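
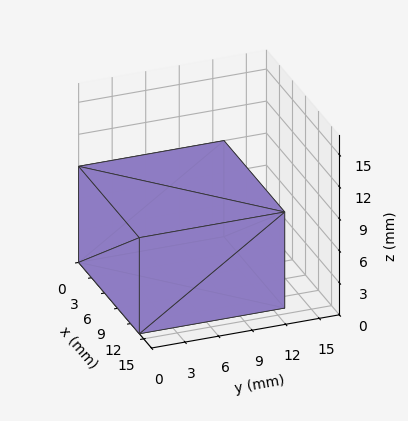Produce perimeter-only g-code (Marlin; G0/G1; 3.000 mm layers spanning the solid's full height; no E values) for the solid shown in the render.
Reading the render: the shape is a rectangular box, roughly 14 × 13 mm footprint and 9 mm tall (dimensions read to the nearest mm from the axis ticks). For the g-code, the solid's height is divided into equal slices at the stated Δz and each level perimeter traced with G1 moves after a G0 lift.

; perimeter-only toolpath
G21 ; units = mm
G90 ; absolute positioning
G28 ; home
; layer 1
G0 Z3.000
G0 X0.000 Y0.000
G1 X14.000 Y0.000
G1 X14.000 Y13.000
G1 X0.000 Y13.000
G1 X0.000 Y0.000
; layer 2
G0 Z6.000
G0 X0.000 Y0.000
G1 X14.000 Y0.000
G1 X14.000 Y13.000
G1 X0.000 Y13.000
G1 X0.000 Y0.000
; layer 3
G0 Z9.000
G0 X0.000 Y0.000
G1 X14.000 Y0.000
G1 X14.000 Y13.000
G1 X0.000 Y13.000
G1 X0.000 Y0.000
M2 ; end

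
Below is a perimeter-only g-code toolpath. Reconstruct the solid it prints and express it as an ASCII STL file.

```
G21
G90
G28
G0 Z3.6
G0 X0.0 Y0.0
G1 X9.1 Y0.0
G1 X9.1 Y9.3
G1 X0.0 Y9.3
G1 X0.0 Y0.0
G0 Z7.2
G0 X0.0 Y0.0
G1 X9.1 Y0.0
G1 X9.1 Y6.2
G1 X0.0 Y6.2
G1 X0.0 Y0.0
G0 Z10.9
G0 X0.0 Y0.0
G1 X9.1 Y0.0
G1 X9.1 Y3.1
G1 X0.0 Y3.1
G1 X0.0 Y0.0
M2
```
solid part
  facet normal 0.0000 0.0000 -1.0000
    outer loop
      vertex 9.1 12.4 0.0
      vertex 9.1 0.0 0.0
      vertex 0.0 0.0 0.0
    endloop
  endfacet
  facet normal 0.0000 0.0000 -1.0000
    outer loop
      vertex 0.0 12.4 0.0
      vertex 9.1 12.4 0.0
      vertex 0.0 0.0 0.0
    endloop
  endfacet
  facet normal 0.0000 -1.0000 0.0000
    outer loop
      vertex 0.0 0.0 0.0
      vertex 9.1 0.0 0.0
      vertex 9.1 0.0 14.5
    endloop
  endfacet
  facet normal 0.0000 -1.0000 0.0000
    outer loop
      vertex 0.0 0.0 0.0
      vertex 9.1 0.0 14.5
      vertex 0.0 0.0 14.5
    endloop
  endfacet
  facet normal 0.0000 0.7600 0.6499
    outer loop
      vertex 0.0 0.0 14.5
      vertex 9.1 0.0 14.5
      vertex 9.1 12.4 0.0
    endloop
  endfacet
  facet normal 0.0000 0.7600 0.6499
    outer loop
      vertex 0.0 0.0 14.5
      vertex 9.1 12.4 0.0
      vertex 0.0 12.4 0.0
    endloop
  endfacet
  facet normal -1.0000 0.0000 0.0000
    outer loop
      vertex 0.0 0.0 14.5
      vertex 0.0 12.4 0.0
      vertex 0.0 0.0 0.0
    endloop
  endfacet
  facet normal 1.0000 0.0000 0.0000
    outer loop
      vertex 9.1 0.0 0.0
      vertex 9.1 12.4 0.0
      vertex 9.1 0.0 14.5
    endloop
  endfacet
endsolid part

The G0 Z moves step by Δz≈3.6 mm. The G1 loops shrink linearly with z, so the solid tapers from its base footprint up to z≈14.5. Closing with a flat bottom cap and the tapered top and triangulating gives 8 facets — a wedge (ramp): 9.1 × 12.4 mm base, rising to 14.5 mm along the y=0 edge and sloping linearly to z=0 at y=12.4.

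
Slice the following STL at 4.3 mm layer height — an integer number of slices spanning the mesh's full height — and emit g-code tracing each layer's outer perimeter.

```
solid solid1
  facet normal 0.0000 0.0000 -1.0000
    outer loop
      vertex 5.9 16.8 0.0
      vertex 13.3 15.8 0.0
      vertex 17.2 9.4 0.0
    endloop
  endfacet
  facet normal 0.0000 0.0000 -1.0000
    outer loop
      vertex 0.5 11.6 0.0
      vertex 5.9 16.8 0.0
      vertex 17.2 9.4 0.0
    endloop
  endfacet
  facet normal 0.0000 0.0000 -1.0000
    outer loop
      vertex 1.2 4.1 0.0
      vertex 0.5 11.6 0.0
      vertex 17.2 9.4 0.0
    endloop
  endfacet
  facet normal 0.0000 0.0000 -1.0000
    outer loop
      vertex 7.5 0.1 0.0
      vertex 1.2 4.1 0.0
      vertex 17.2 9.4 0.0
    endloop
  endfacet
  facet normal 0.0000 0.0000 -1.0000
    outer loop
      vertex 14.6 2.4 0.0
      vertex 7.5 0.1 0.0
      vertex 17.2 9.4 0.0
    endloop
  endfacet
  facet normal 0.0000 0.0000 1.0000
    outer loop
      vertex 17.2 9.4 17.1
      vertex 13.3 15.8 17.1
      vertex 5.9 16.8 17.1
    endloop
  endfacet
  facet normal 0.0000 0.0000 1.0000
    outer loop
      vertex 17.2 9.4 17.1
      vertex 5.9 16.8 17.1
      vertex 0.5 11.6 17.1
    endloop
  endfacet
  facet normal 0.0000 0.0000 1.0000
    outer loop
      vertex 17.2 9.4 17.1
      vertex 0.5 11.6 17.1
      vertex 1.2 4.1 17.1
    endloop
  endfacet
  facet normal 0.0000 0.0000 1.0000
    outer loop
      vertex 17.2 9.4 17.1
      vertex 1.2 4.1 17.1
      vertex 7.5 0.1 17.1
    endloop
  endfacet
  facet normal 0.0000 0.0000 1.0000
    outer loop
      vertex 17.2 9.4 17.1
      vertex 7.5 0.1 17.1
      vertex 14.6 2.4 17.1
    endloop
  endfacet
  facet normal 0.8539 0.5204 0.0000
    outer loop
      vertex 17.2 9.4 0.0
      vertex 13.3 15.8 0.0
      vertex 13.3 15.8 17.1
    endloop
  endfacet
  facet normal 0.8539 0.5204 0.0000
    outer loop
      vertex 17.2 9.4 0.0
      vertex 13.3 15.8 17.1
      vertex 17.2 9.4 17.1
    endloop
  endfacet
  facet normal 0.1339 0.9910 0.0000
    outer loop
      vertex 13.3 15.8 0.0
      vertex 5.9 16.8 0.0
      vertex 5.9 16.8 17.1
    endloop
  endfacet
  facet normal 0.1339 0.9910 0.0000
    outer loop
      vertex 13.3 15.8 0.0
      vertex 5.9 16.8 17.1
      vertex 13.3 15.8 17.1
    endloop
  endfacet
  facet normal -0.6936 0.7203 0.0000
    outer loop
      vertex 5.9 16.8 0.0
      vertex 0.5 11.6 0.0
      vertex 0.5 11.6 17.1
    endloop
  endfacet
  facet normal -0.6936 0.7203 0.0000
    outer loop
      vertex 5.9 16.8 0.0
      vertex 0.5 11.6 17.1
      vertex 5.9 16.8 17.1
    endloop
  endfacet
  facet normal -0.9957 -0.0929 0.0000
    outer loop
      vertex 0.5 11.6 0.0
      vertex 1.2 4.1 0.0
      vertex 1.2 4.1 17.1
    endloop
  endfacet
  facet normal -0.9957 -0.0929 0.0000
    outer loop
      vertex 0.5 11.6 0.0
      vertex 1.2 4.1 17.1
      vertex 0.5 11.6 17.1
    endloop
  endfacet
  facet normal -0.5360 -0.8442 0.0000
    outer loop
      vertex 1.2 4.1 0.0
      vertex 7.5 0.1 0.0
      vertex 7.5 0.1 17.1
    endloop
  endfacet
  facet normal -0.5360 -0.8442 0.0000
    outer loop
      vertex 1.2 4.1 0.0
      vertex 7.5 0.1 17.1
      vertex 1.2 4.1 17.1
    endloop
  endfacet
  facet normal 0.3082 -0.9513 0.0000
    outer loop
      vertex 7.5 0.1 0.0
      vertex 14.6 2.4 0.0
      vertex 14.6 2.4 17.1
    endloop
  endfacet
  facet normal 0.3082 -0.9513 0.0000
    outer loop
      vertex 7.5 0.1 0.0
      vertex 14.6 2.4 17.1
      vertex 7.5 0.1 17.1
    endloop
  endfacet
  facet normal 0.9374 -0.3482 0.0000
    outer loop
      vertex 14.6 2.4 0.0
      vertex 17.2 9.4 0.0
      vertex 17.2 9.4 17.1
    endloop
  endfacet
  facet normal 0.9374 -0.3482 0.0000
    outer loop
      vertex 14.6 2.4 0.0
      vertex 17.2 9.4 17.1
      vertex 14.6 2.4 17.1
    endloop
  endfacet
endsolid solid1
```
; perimeter-only toolpath
G21 ; units = mm
G90 ; absolute positioning
G28 ; home
; layer 1
G0 Z4.3
G0 X17.2 Y9.4
G1 X13.3 Y15.8
G1 X5.9 Y16.8
G1 X0.5 Y11.6
G1 X1.2 Y4.1
G1 X7.5 Y0.1
G1 X14.6 Y2.4
G1 X17.2 Y9.4
; layer 2
G0 Z8.6
G0 X17.2 Y9.4
G1 X13.3 Y15.8
G1 X5.9 Y16.8
G1 X0.5 Y11.6
G1 X1.2 Y4.1
G1 X7.5 Y0.1
G1 X14.6 Y2.4
G1 X17.2 Y9.4
; layer 3
G0 Z12.8
G0 X17.2 Y9.4
G1 X13.3 Y15.8
G1 X5.9 Y16.8
G1 X0.5 Y11.6
G1 X1.2 Y4.1
G1 X7.5 Y0.1
G1 X14.6 Y2.4
G1 X17.2 Y9.4
; layer 4
G0 Z17.1
G0 X17.2 Y9.4
G1 X13.3 Y15.8
G1 X5.9 Y16.8
G1 X0.5 Y11.6
G1 X1.2 Y4.1
G1 X7.5 Y0.1
G1 X14.6 Y2.4
G1 X17.2 Y9.4
M2 ; end

The solid is a regular 7-sided prism (a cylinder approximated with 7 flat sides), circumscribed radius ≈ 8.6 mm, height ≈ 17.1 mm. Slicing at Δz = 4.3 mm — 4 equal slices spanning the solid's height, so layer i sits at z = i·h/4 — gives 4 non-empty perimeters. Each is a 7-segment closed polygon; G0 lifts to the layer z and rapids to the start vertex, then G1 traces the edges.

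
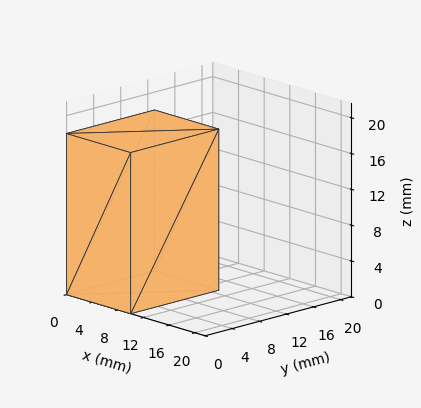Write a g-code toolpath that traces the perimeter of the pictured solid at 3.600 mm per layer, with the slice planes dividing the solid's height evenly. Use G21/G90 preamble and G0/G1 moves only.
Reading the render: the shape is a rectangular box, roughly 10 × 13 mm footprint and 18 mm tall (dimensions read to the nearest mm from the axis ticks). For the g-code, the solid's height is divided into equal slices at the stated Δz and each level perimeter traced with G1 moves after a G0 lift.

; perimeter-only toolpath
G21 ; units = mm
G90 ; absolute positioning
G28 ; home
; layer 1
G0 Z3.600
G0 X0.000 Y0.000
G1 X10.000 Y0.000
G1 X10.000 Y13.000
G1 X0.000 Y13.000
G1 X0.000 Y0.000
; layer 2
G0 Z7.200
G0 X0.000 Y0.000
G1 X10.000 Y0.000
G1 X10.000 Y13.000
G1 X0.000 Y13.000
G1 X0.000 Y0.000
; layer 3
G0 Z10.800
G0 X0.000 Y0.000
G1 X10.000 Y0.000
G1 X10.000 Y13.000
G1 X0.000 Y13.000
G1 X0.000 Y0.000
; layer 4
G0 Z14.400
G0 X0.000 Y0.000
G1 X10.000 Y0.000
G1 X10.000 Y13.000
G1 X0.000 Y13.000
G1 X0.000 Y0.000
; layer 5
G0 Z18.000
G0 X0.000 Y0.000
G1 X10.000 Y0.000
G1 X10.000 Y13.000
G1 X0.000 Y13.000
G1 X0.000 Y0.000
M2 ; end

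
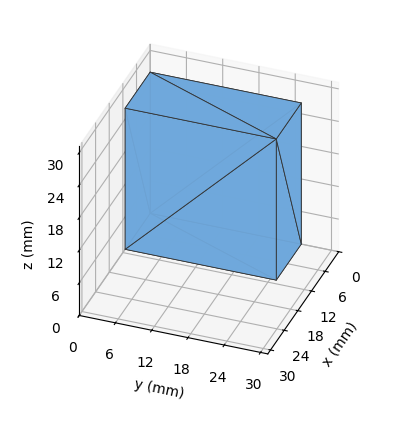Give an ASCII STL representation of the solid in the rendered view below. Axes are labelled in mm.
Reading the render: the shape is a rectangular box, roughly 11 × 25 mm footprint and 26 mm tall (dimensions read to the nearest mm from the axis ticks). For the STL, each face is triangulated and given an outward normal.

solid part
  facet normal 0.0000 0.0000 -1.0000
    outer loop
      vertex 11.00 25.00 0.00
      vertex 11.00 0.00 0.00
      vertex 0.00 0.00 0.00
    endloop
  endfacet
  facet normal 0.0000 0.0000 -1.0000
    outer loop
      vertex 0.00 25.00 0.00
      vertex 11.00 25.00 0.00
      vertex 0.00 0.00 0.00
    endloop
  endfacet
  facet normal 0.0000 0.0000 1.0000
    outer loop
      vertex 0.00 0.00 26.00
      vertex 11.00 0.00 26.00
      vertex 11.00 25.00 26.00
    endloop
  endfacet
  facet normal 0.0000 0.0000 1.0000
    outer loop
      vertex 0.00 0.00 26.00
      vertex 11.00 25.00 26.00
      vertex 0.00 25.00 26.00
    endloop
  endfacet
  facet normal 0.0000 -1.0000 0.0000
    outer loop
      vertex 0.00 0.00 0.00
      vertex 11.00 0.00 0.00
      vertex 11.00 0.00 26.00
    endloop
  endfacet
  facet normal 0.0000 -1.0000 0.0000
    outer loop
      vertex 0.00 0.00 0.00
      vertex 11.00 0.00 26.00
      vertex 0.00 0.00 26.00
    endloop
  endfacet
  facet normal 0.0000 1.0000 0.0000
    outer loop
      vertex 11.00 25.00 26.00
      vertex 11.00 25.00 0.00
      vertex 0.00 25.00 0.00
    endloop
  endfacet
  facet normal 0.0000 1.0000 0.0000
    outer loop
      vertex 0.00 25.00 26.00
      vertex 11.00 25.00 26.00
      vertex 0.00 25.00 0.00
    endloop
  endfacet
  facet normal -1.0000 0.0000 0.0000
    outer loop
      vertex 0.00 25.00 26.00
      vertex 0.00 25.00 0.00
      vertex 0.00 0.00 0.00
    endloop
  endfacet
  facet normal -1.0000 0.0000 0.0000
    outer loop
      vertex 0.00 0.00 26.00
      vertex 0.00 25.00 26.00
      vertex 0.00 0.00 0.00
    endloop
  endfacet
  facet normal 1.0000 0.0000 0.0000
    outer loop
      vertex 11.00 0.00 0.00
      vertex 11.00 25.00 0.00
      vertex 11.00 25.00 26.00
    endloop
  endfacet
  facet normal 1.0000 0.0000 0.0000
    outer loop
      vertex 11.00 0.00 0.00
      vertex 11.00 25.00 26.00
      vertex 11.00 0.00 26.00
    endloop
  endfacet
endsolid part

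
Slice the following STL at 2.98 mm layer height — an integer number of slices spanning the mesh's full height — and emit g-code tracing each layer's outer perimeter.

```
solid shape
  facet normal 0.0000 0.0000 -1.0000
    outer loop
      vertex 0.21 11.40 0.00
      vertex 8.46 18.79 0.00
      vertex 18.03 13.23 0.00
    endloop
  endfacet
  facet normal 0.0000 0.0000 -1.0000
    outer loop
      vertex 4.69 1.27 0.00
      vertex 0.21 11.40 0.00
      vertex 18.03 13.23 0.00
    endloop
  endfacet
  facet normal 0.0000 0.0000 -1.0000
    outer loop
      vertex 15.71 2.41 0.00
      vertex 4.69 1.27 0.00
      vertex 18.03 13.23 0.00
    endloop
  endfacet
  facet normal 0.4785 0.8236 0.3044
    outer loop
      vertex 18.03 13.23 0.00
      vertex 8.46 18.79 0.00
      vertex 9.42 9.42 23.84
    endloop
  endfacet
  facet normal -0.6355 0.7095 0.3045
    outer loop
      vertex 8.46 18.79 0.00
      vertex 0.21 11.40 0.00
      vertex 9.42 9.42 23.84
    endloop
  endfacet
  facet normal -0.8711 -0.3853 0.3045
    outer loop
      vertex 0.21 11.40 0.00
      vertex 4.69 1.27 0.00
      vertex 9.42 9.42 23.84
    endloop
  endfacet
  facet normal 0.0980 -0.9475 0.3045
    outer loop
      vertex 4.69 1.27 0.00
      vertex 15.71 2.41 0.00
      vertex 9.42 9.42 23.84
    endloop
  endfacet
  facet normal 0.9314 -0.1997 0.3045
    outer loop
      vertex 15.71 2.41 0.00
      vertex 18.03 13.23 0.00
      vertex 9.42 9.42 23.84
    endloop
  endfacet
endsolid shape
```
; perimeter-only toolpath
G21 ; units = mm
G90 ; absolute positioning
G28 ; home
; layer 1
G0 Z2.98
G0 X16.95 Y12.75
G1 X8.58 Y17.62
G1 X1.36 Y11.15
G1 X5.28 Y2.29
G1 X14.92 Y3.29
G1 X16.95 Y12.75
; layer 2
G0 Z5.96
G0 X15.88 Y12.28
G1 X8.70 Y16.45
G1 X2.51 Y10.91
G1 X5.87 Y3.31
G1 X14.14 Y4.16
G1 X15.88 Y12.28
; layer 3
G0 Z8.94
G0 X14.80 Y11.80
G1 X8.82 Y15.28
G1 X3.66 Y10.66
G1 X6.46 Y4.33
G1 X13.35 Y5.04
G1 X14.80 Y11.80
; layer 4
G0 Z11.92
G0 X13.73 Y11.32
G1 X8.94 Y14.11
G1 X4.82 Y10.41
G1 X7.05 Y5.34
G1 X12.57 Y5.92
G1 X13.73 Y11.32
; layer 5
G0 Z14.90
G0 X12.65 Y10.85
G1 X9.06 Y12.93
G1 X5.97 Y10.16
G1 X7.65 Y6.36
G1 X11.78 Y6.79
G1 X12.65 Y10.85
; layer 6
G0 Z17.88
G0 X11.57 Y10.37
G1 X9.18 Y11.76
G1 X7.12 Y9.91
G1 X8.24 Y7.38
G1 X10.99 Y7.67
G1 X11.57 Y10.37
; layer 7
G0 Z20.86
G0 X10.50 Y9.90
G1 X9.30 Y10.59
G1 X8.27 Y9.67
G1 X8.83 Y8.40
G1 X10.21 Y8.54
G1 X10.50 Y9.90
M2 ; end

The solid is a regular 5-sided pyramid, base circumscribed radius ≈ 9.42 mm, apex at z ≈ 23.8 mm. Slicing at Δz = 2.98 mm — 8 equal slices spanning the solid's height, so layer i sits at z = i·h/8 — gives 7 non-empty perimeters. Each is a 5-segment closed polygon; G0 lifts to the layer z and rapids to the start vertex, then G1 traces the edges. The cross-section shrinks linearly with z (the slice at the apex is degenerate and omitted).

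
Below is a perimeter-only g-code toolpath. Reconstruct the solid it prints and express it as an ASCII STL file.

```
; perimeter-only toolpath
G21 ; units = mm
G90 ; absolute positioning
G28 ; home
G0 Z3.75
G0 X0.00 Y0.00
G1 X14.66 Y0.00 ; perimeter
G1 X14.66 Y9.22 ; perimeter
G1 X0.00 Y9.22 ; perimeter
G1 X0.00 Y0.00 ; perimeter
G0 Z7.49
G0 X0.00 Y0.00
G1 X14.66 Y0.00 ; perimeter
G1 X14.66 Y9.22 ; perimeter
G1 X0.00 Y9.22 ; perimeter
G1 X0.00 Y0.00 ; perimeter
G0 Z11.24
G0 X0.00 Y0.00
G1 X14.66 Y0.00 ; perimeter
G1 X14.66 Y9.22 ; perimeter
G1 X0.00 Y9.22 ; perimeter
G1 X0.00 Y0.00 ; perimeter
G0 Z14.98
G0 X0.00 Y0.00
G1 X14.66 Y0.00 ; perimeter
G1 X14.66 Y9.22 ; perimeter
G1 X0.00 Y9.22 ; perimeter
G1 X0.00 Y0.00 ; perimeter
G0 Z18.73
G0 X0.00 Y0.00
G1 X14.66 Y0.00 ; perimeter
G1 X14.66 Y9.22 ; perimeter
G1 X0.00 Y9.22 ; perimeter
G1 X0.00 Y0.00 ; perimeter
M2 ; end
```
solid part
  facet normal 0.0000 0.0000 -1.0000
    outer loop
      vertex 14.66 9.22 0.00
      vertex 14.66 0.00 0.00
      vertex 0.00 0.00 0.00
    endloop
  endfacet
  facet normal 0.0000 0.0000 -1.0000
    outer loop
      vertex 0.00 9.22 0.00
      vertex 14.66 9.22 0.00
      vertex 0.00 0.00 0.00
    endloop
  endfacet
  facet normal 0.0000 0.0000 1.0000
    outer loop
      vertex 0.00 0.00 18.73
      vertex 14.66 0.00 18.73
      vertex 14.66 9.22 18.73
    endloop
  endfacet
  facet normal 0.0000 0.0000 1.0000
    outer loop
      vertex 0.00 0.00 18.73
      vertex 14.66 9.22 18.73
      vertex 0.00 9.22 18.73
    endloop
  endfacet
  facet normal 0.0000 -1.0000 0.0000
    outer loop
      vertex 0.00 0.00 0.00
      vertex 14.66 0.00 0.00
      vertex 14.66 0.00 18.73
    endloop
  endfacet
  facet normal 0.0000 -1.0000 0.0000
    outer loop
      vertex 0.00 0.00 0.00
      vertex 14.66 0.00 18.73
      vertex 0.00 0.00 18.73
    endloop
  endfacet
  facet normal 0.0000 1.0000 0.0000
    outer loop
      vertex 14.66 9.22 18.73
      vertex 14.66 9.22 0.00
      vertex 0.00 9.22 0.00
    endloop
  endfacet
  facet normal 0.0000 1.0000 0.0000
    outer loop
      vertex 0.00 9.22 18.73
      vertex 14.66 9.22 18.73
      vertex 0.00 9.22 0.00
    endloop
  endfacet
  facet normal -1.0000 0.0000 0.0000
    outer loop
      vertex 0.00 9.22 18.73
      vertex 0.00 9.22 0.00
      vertex 0.00 0.00 0.00
    endloop
  endfacet
  facet normal -1.0000 0.0000 0.0000
    outer loop
      vertex 0.00 0.00 18.73
      vertex 0.00 9.22 18.73
      vertex 0.00 0.00 0.00
    endloop
  endfacet
  facet normal 1.0000 0.0000 0.0000
    outer loop
      vertex 14.66 0.00 0.00
      vertex 14.66 9.22 0.00
      vertex 14.66 9.22 18.73
    endloop
  endfacet
  facet normal 1.0000 0.0000 0.0000
    outer loop
      vertex 14.66 0.00 0.00
      vertex 14.66 9.22 18.73
      vertex 14.66 0.00 18.73
    endloop
  endfacet
endsolid part

The G0 Z moves step by Δz≈3.75 mm. Every layer's G1 loop is the same polygon, so the solid is a straight extrusion of it from z=0 to z≈18.7. Closing with flat bottom and top caps and triangulating gives 12 facets — a rectangular box, roughly 14.7 × 9.22 mm footprint and 18.7 mm tall.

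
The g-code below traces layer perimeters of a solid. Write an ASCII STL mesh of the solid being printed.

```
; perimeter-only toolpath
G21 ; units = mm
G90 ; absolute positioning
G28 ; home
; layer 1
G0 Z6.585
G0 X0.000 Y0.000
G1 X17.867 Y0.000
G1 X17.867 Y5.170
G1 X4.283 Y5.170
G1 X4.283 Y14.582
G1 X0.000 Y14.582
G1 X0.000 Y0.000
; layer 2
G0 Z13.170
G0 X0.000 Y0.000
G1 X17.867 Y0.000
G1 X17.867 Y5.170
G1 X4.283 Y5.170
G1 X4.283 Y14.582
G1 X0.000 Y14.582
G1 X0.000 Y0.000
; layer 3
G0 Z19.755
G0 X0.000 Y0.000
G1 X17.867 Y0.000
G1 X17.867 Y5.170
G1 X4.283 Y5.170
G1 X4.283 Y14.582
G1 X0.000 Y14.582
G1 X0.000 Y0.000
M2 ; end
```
solid part
  facet normal 0.0000 0.0000 -1.0000
    outer loop
      vertex 17.867 5.170 0.000
      vertex 17.867 0.000 0.000
      vertex 0.000 0.000 0.000
    endloop
  endfacet
  facet normal 0.0000 0.0000 -1.0000
    outer loop
      vertex 4.283 5.170 0.000
      vertex 17.867 5.170 0.000
      vertex 0.000 0.000 0.000
    endloop
  endfacet
  facet normal 0.0000 0.0000 -1.0000
    outer loop
      vertex 4.283 14.582 0.000
      vertex 4.283 5.170 0.000
      vertex 0.000 0.000 0.000
    endloop
  endfacet
  facet normal 0.0000 0.0000 -1.0000
    outer loop
      vertex 0.000 14.582 0.000
      vertex 4.283 14.582 0.000
      vertex 0.000 0.000 0.000
    endloop
  endfacet
  facet normal 0.0000 0.0000 1.0000
    outer loop
      vertex 0.000 0.000 19.755
      vertex 17.867 0.000 19.755
      vertex 17.867 5.170 19.755
    endloop
  endfacet
  facet normal 0.0000 0.0000 1.0000
    outer loop
      vertex 0.000 0.000 19.755
      vertex 17.867 5.170 19.755
      vertex 4.283 5.170 19.755
    endloop
  endfacet
  facet normal 0.0000 0.0000 1.0000
    outer loop
      vertex 0.000 0.000 19.755
      vertex 4.283 5.170 19.755
      vertex 4.283 14.582 19.755
    endloop
  endfacet
  facet normal 0.0000 0.0000 1.0000
    outer loop
      vertex 0.000 0.000 19.755
      vertex 4.283 14.582 19.755
      vertex 0.000 14.582 19.755
    endloop
  endfacet
  facet normal 0.0000 -1.0000 0.0000
    outer loop
      vertex 0.000 0.000 0.000
      vertex 17.867 0.000 0.000
      vertex 17.867 0.000 19.755
    endloop
  endfacet
  facet normal 0.0000 -1.0000 0.0000
    outer loop
      vertex 0.000 0.000 0.000
      vertex 17.867 0.000 19.755
      vertex 0.000 0.000 19.755
    endloop
  endfacet
  facet normal 1.0000 0.0000 0.0000
    outer loop
      vertex 17.867 0.000 0.000
      vertex 17.867 5.170 0.000
      vertex 17.867 5.170 19.755
    endloop
  endfacet
  facet normal 1.0000 0.0000 0.0000
    outer loop
      vertex 17.867 0.000 0.000
      vertex 17.867 5.170 19.755
      vertex 17.867 0.000 19.755
    endloop
  endfacet
  facet normal 0.0000 1.0000 0.0000
    outer loop
      vertex 17.867 5.170 0.000
      vertex 4.283 5.170 0.000
      vertex 4.283 5.170 19.755
    endloop
  endfacet
  facet normal 0.0000 1.0000 0.0000
    outer loop
      vertex 17.867 5.170 0.000
      vertex 4.283 5.170 19.755
      vertex 17.867 5.170 19.755
    endloop
  endfacet
  facet normal 1.0000 0.0000 0.0000
    outer loop
      vertex 4.283 5.170 0.000
      vertex 4.283 14.582 0.000
      vertex 4.283 14.582 19.755
    endloop
  endfacet
  facet normal 1.0000 0.0000 0.0000
    outer loop
      vertex 4.283 5.170 0.000
      vertex 4.283 14.582 19.755
      vertex 4.283 5.170 19.755
    endloop
  endfacet
  facet normal 0.0000 1.0000 0.0000
    outer loop
      vertex 4.283 14.582 0.000
      vertex 0.000 14.582 0.000
      vertex 0.000 14.582 19.755
    endloop
  endfacet
  facet normal 0.0000 1.0000 0.0000
    outer loop
      vertex 4.283 14.582 0.000
      vertex 0.000 14.582 19.755
      vertex 4.283 14.582 19.755
    endloop
  endfacet
  facet normal -1.0000 0.0000 0.0000
    outer loop
      vertex 0.000 14.582 0.000
      vertex 0.000 0.000 0.000
      vertex 0.000 0.000 19.755
    endloop
  endfacet
  facet normal -1.0000 0.0000 0.0000
    outer loop
      vertex 0.000 14.582 0.000
      vertex 0.000 0.000 19.755
      vertex 0.000 14.582 19.755
    endloop
  endfacet
endsolid part

The G0 Z moves step by Δz≈6.585 mm. Every layer's G1 loop is the same polygon, so the solid is a straight extrusion of it from z=0 to z≈19.8. Closing with flat bottom and top caps and triangulating gives 20 facets — an L-shaped prism: outer 17.9 × 14.6 mm, arm thicknesses ≈ 5.17 mm (horizontal) and 4.28 mm (vertical), extruded 19.8 mm in z.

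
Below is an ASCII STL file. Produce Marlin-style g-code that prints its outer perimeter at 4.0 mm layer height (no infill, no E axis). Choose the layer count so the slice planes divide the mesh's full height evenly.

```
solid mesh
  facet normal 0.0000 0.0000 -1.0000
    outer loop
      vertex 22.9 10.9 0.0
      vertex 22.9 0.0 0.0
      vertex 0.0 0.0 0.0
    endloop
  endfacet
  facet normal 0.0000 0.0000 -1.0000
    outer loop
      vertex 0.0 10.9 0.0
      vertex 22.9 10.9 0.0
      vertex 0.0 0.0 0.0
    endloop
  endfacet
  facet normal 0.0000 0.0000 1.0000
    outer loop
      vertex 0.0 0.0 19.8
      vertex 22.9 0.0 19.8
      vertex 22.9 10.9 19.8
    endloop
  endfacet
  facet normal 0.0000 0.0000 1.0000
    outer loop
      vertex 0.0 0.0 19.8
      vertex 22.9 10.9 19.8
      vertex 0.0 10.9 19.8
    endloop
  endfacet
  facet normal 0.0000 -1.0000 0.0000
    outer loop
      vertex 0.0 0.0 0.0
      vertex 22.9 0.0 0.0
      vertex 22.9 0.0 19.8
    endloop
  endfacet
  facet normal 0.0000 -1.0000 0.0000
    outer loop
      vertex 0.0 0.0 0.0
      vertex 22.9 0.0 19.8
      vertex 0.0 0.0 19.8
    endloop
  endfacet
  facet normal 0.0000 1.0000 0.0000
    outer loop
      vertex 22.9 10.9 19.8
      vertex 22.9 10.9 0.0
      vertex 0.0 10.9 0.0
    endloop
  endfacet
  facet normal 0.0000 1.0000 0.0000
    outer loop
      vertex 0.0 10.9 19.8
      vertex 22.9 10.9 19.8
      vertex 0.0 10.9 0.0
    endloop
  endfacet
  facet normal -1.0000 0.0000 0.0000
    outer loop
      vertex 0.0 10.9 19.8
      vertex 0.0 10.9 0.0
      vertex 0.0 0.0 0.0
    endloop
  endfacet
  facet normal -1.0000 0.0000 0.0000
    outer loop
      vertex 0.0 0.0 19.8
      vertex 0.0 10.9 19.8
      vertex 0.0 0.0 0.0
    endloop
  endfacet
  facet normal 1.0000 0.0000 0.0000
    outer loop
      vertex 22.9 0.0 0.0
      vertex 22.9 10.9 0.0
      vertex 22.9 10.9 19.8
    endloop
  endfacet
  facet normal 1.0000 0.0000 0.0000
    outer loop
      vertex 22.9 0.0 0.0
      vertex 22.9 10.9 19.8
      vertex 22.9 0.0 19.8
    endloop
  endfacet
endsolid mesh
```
; perimeter-only toolpath
G21 ; units = mm
G90 ; absolute positioning
G28 ; home
; layer 1
G0 Z4.0
G0 X0.0 Y0.0
G1 X22.9 Y0.0
G1 X22.9 Y10.9
G1 X0.0 Y10.9
G1 X0.0 Y0.0
; layer 2
G0 Z7.9
G0 X0.0 Y0.0
G1 X22.9 Y0.0
G1 X22.9 Y10.9
G1 X0.0 Y10.9
G1 X0.0 Y0.0
; layer 3
G0 Z11.9
G0 X0.0 Y0.0
G1 X22.9 Y0.0
G1 X22.9 Y10.9
G1 X0.0 Y10.9
G1 X0.0 Y0.0
; layer 4
G0 Z15.8
G0 X0.0 Y0.0
G1 X22.9 Y0.0
G1 X22.9 Y10.9
G1 X0.0 Y10.9
G1 X0.0 Y0.0
; layer 5
G0 Z19.8
G0 X0.0 Y0.0
G1 X22.9 Y0.0
G1 X22.9 Y10.9
G1 X0.0 Y10.9
G1 X0.0 Y0.0
M2 ; end

The solid is a rectangular box, roughly 22.9 × 10.9 mm footprint and 19.8 mm tall. Slicing at Δz = 4.0 mm — 5 equal slices spanning the solid's height, so layer i sits at z = i·h/5 — gives 5 non-empty perimeters. Each is a 4-segment closed polygon; G0 lifts to the layer z and rapids to the start vertex, then G1 traces the edges.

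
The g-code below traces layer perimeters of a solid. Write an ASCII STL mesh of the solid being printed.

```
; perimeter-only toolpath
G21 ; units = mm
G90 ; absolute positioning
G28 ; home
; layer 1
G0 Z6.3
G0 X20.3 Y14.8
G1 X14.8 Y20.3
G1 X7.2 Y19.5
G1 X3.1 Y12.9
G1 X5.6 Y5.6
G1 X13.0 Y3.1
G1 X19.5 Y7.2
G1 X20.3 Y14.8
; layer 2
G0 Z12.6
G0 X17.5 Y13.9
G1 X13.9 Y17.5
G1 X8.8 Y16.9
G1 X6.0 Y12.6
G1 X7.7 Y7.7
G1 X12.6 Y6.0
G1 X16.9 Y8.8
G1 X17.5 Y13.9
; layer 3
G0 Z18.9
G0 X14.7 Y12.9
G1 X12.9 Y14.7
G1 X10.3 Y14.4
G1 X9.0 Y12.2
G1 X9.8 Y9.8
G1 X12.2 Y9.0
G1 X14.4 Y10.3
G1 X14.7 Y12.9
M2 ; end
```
solid part
  facet normal 0.0000 0.0000 -1.0000
    outer loop
      vertex 5.6 22.0 0.0
      vertex 15.8 23.1 0.0
      vertex 23.1 15.8 0.0
    endloop
  endfacet
  facet normal 0.0000 0.0000 -1.0000
    outer loop
      vertex 0.1 13.2 0.0
      vertex 5.6 22.0 0.0
      vertex 23.1 15.8 0.0
    endloop
  endfacet
  facet normal 0.0000 0.0000 -1.0000
    outer loop
      vertex 3.5 3.5 0.0
      vertex 0.1 13.2 0.0
      vertex 23.1 15.8 0.0
    endloop
  endfacet
  facet normal 0.0000 0.0000 -1.0000
    outer loop
      vertex 13.3 0.1 0.0
      vertex 3.5 3.5 0.0
      vertex 23.1 15.8 0.0
    endloop
  endfacet
  facet normal 0.0000 0.0000 -1.0000
    outer loop
      vertex 22.0 5.6 0.0
      vertex 13.3 0.1 0.0
      vertex 23.1 15.8 0.0
    endloop
  endfacet
  facet normal 0.6511 0.6511 0.3901
    outer loop
      vertex 23.1 15.8 0.0
      vertex 15.8 23.1 0.0
      vertex 11.9 11.9 25.2
    endloop
  endfacet
  facet normal -0.0987 0.9149 0.3914
    outer loop
      vertex 15.8 23.1 0.0
      vertex 5.6 22.0 0.0
      vertex 11.9 11.9 25.2
    endloop
  endfacet
  facet normal -0.7806 0.4879 0.3907
    outer loop
      vertex 5.6 22.0 0.0
      vertex 0.1 13.2 0.0
      vertex 11.9 11.9 25.2
    endloop
  endfacet
  facet normal -0.8686 -0.3044 0.3910
    outer loop
      vertex 0.1 13.2 0.0
      vertex 3.5 3.5 0.0
      vertex 11.9 11.9 25.2
    endloop
  endfacet
  facet normal -0.3017 -0.8697 0.3905
    outer loop
      vertex 3.5 3.5 0.0
      vertex 13.3 0.1 0.0
      vertex 11.9 11.9 25.2
    endloop
  endfacet
  facet normal 0.4917 -0.7778 0.3915
    outer loop
      vertex 13.3 0.1 0.0
      vertex 22.0 5.6 0.0
      vertex 11.9 11.9 25.2
    endloop
  endfacet
  facet normal 0.9149 -0.0987 0.3914
    outer loop
      vertex 22.0 5.6 0.0
      vertex 23.1 15.8 0.0
      vertex 11.9 11.9 25.2
    endloop
  endfacet
endsolid part

The G0 Z moves step by Δz≈6.3 mm. The G1 loops shrink linearly with z, so the solid tapers from its base footprint up to z≈25.2. Closing with a flat bottom cap and the tapered top and triangulating gives 12 facets — a regular 7-sided pyramid, base circumscribed radius ≈ 11.9 mm, apex at z ≈ 25.2 mm.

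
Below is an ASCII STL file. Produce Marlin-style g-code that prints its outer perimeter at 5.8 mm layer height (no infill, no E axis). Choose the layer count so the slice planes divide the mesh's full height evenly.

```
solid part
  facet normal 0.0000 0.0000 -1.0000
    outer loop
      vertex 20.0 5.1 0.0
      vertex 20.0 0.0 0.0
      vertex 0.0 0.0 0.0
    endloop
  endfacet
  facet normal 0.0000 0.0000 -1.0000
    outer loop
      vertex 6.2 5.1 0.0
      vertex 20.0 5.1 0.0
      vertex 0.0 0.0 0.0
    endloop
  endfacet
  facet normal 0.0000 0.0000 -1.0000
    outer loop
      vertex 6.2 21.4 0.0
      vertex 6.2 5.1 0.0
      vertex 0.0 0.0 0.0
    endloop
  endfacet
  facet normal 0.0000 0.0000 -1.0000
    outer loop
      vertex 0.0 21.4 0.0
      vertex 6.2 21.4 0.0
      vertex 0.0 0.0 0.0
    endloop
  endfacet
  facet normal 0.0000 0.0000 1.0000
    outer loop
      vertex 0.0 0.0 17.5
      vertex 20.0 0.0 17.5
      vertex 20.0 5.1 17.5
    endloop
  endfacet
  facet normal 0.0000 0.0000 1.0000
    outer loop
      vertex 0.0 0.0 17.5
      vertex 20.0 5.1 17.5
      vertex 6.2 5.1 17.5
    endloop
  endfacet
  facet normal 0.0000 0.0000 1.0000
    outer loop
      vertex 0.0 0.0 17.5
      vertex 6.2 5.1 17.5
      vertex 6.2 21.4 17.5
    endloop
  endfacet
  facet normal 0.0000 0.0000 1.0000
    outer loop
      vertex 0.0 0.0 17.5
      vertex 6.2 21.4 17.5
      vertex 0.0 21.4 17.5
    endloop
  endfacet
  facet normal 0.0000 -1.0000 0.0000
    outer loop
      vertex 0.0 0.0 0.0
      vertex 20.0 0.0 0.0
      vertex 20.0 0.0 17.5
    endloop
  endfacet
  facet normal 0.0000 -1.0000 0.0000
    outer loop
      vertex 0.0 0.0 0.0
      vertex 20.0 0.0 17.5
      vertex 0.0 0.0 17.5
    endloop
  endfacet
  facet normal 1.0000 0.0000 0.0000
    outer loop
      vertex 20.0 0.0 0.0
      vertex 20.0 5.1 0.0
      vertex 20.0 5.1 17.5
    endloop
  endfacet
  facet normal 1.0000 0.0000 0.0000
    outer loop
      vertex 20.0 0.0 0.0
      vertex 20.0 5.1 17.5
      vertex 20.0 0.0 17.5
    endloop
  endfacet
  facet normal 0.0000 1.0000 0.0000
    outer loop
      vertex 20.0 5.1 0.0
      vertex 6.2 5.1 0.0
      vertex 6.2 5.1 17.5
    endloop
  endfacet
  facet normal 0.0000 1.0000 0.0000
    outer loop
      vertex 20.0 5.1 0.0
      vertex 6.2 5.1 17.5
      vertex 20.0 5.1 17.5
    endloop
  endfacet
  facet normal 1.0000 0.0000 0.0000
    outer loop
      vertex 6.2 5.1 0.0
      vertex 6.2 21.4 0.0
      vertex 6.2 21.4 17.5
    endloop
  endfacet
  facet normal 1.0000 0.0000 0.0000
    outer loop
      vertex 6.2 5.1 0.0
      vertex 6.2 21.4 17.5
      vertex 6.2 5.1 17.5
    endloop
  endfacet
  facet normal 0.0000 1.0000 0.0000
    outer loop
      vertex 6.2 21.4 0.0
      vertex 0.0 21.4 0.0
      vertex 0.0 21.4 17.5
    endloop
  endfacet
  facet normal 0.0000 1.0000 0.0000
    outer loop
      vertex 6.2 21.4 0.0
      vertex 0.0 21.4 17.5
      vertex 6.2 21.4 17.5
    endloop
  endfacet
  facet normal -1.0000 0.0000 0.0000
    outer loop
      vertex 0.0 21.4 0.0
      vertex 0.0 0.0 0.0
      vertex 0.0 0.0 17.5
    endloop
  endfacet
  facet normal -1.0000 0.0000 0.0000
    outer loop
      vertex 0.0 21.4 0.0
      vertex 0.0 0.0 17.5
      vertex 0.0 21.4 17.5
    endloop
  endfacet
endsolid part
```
; perimeter-only toolpath
G21 ; units = mm
G90 ; absolute positioning
G28 ; home
; layer 1
G0 Z5.8
G0 X0.0 Y0.0
G1 X20.0 Y0.0
G1 X20.0 Y5.1
G1 X6.2 Y5.1
G1 X6.2 Y21.4
G1 X0.0 Y21.4
G1 X0.0 Y0.0
; layer 2
G0 Z11.7
G0 X0.0 Y0.0
G1 X20.0 Y0.0
G1 X20.0 Y5.1
G1 X6.2 Y5.1
G1 X6.2 Y21.4
G1 X0.0 Y21.4
G1 X0.0 Y0.0
; layer 3
G0 Z17.5
G0 X0.0 Y0.0
G1 X20.0 Y0.0
G1 X20.0 Y5.1
G1 X6.2 Y5.1
G1 X6.2 Y21.4
G1 X0.0 Y21.4
G1 X0.0 Y0.0
M2 ; end

The solid is an L-shaped prism: outer 20 × 21.4 mm, arm thicknesses ≈ 5.1 mm (horizontal) and 6.2 mm (vertical), extruded 17.5 mm in z. Slicing at Δz = 5.8 mm — 3 equal slices spanning the solid's height, so layer i sits at z = i·h/3 — gives 3 non-empty perimeters. Each is a 6-segment closed polygon; G0 lifts to the layer z and rapids to the start vertex, then G1 traces the edges.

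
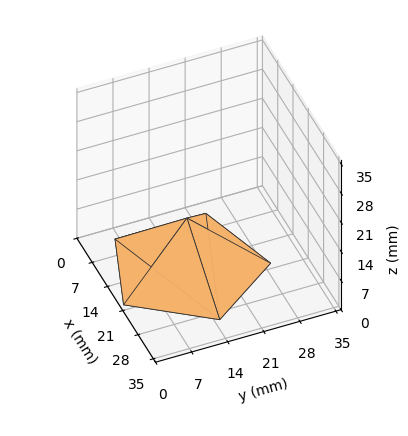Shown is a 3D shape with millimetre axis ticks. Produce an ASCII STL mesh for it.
Reading the render: the shape is a regular 5-sided pyramid, base circumscribed radius ≈ 15 mm, apex at z ≈ 12 mm (dimensions read to the nearest mm from the axis ticks). For the STL, each face is triangulated and given an outward normal.

solid part
  facet normal 0.0000 0.0000 -1.0000
    outer loop
      vertex 2.865 23.817 0.000
      vertex 19.635 29.266 0.000
      vertex 30.000 15.000 0.000
    endloop
  endfacet
  facet normal 0.0000 0.0000 -1.0000
    outer loop
      vertex 2.865 6.183 0.000
      vertex 2.865 23.817 0.000
      vertex 30.000 15.000 0.000
    endloop
  endfacet
  facet normal 0.0000 0.0000 -1.0000
    outer loop
      vertex 19.635 0.734 0.000
      vertex 2.865 6.183 0.000
      vertex 30.000 15.000 0.000
    endloop
  endfacet
  facet normal 0.5688 0.4133 0.7111
    outer loop
      vertex 30.000 15.000 0.000
      vertex 19.635 29.266 0.000
      vertex 15.000 15.000 12.000
    endloop
  endfacet
  facet normal -0.2173 0.6687 0.7111
    outer loop
      vertex 19.635 29.266 0.000
      vertex 2.865 23.817 0.000
      vertex 15.000 15.000 12.000
    endloop
  endfacet
  facet normal -0.7031 0.0000 0.7111
    outer loop
      vertex 2.865 23.817 0.000
      vertex 2.865 6.183 0.000
      vertex 15.000 15.000 12.000
    endloop
  endfacet
  facet normal -0.2173 -0.6687 0.7111
    outer loop
      vertex 2.865 6.183 0.000
      vertex 19.635 0.734 0.000
      vertex 15.000 15.000 12.000
    endloop
  endfacet
  facet normal 0.5688 -0.4133 0.7111
    outer loop
      vertex 19.635 0.734 0.000
      vertex 30.000 15.000 0.000
      vertex 15.000 15.000 12.000
    endloop
  endfacet
endsolid part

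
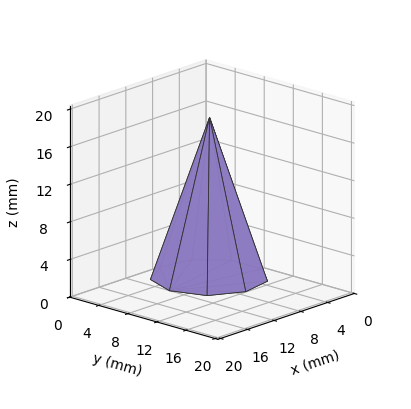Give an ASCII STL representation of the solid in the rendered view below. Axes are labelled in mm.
Reading the render: the shape is a regular 9-sided pyramid, base circumscribed radius ≈ 6 mm, apex at z ≈ 17 mm (dimensions read to the nearest mm from the axis ticks). For the STL, each face is triangulated and given an outward normal.

solid part
  facet normal 0.0000 0.0000 -1.0000
    outer loop
      vertex 7.0 11.9 0.0
      vertex 10.6 9.9 0.0
      vertex 12.0 6.0 0.0
    endloop
  endfacet
  facet normal 0.0000 0.0000 -1.0000
    outer loop
      vertex 3.0 11.2 0.0
      vertex 7.0 11.9 0.0
      vertex 12.0 6.0 0.0
    endloop
  endfacet
  facet normal 0.0000 0.0000 -1.0000
    outer loop
      vertex 0.4 8.1 0.0
      vertex 3.0 11.2 0.0
      vertex 12.0 6.0 0.0
    endloop
  endfacet
  facet normal 0.0000 0.0000 -1.0000
    outer loop
      vertex 0.4 3.9 0.0
      vertex 0.4 8.1 0.0
      vertex 12.0 6.0 0.0
    endloop
  endfacet
  facet normal 0.0000 0.0000 -1.0000
    outer loop
      vertex 3.0 0.8 0.0
      vertex 0.4 3.9 0.0
      vertex 12.0 6.0 0.0
    endloop
  endfacet
  facet normal 0.0000 0.0000 -1.0000
    outer loop
      vertex 7.0 0.1 0.0
      vertex 3.0 0.8 0.0
      vertex 12.0 6.0 0.0
    endloop
  endfacet
  facet normal 0.0000 0.0000 -1.0000
    outer loop
      vertex 10.6 2.1 0.0
      vertex 7.0 0.1 0.0
      vertex 12.0 6.0 0.0
    endloop
  endfacet
  facet normal 0.8932 0.3206 0.3152
    outer loop
      vertex 12.0 6.0 0.0
      vertex 10.6 9.9 0.0
      vertex 6.0 6.0 17.0
    endloop
  endfacet
  facet normal 0.4609 0.8296 0.3150
    outer loop
      vertex 10.6 9.9 0.0
      vertex 7.0 11.9 0.0
      vertex 6.0 6.0 17.0
    endloop
  endfacet
  facet normal -0.1636 0.9349 0.3149
    outer loop
      vertex 7.0 11.9 0.0
      vertex 3.0 11.2 0.0
      vertex 6.0 6.0 17.0
    endloop
  endfacet
  facet normal -0.7272 0.6099 0.3149
    outer loop
      vertex 3.0 11.2 0.0
      vertex 0.4 8.1 0.0
      vertex 6.0 6.0 17.0
    endloop
  endfacet
  facet normal -0.9498 0.0000 0.3129
    outer loop
      vertex 0.4 8.1 0.0
      vertex 0.4 3.9 0.0
      vertex 6.0 6.0 17.0
    endloop
  endfacet
  facet normal -0.7272 -0.6099 0.3149
    outer loop
      vertex 0.4 3.9 0.0
      vertex 3.0 0.8 0.0
      vertex 6.0 6.0 17.0
    endloop
  endfacet
  facet normal -0.1636 -0.9349 0.3149
    outer loop
      vertex 3.0 0.8 0.0
      vertex 7.0 0.1 0.0
      vertex 6.0 6.0 17.0
    endloop
  endfacet
  facet normal 0.4609 -0.8296 0.3150
    outer loop
      vertex 7.0 0.1 0.0
      vertex 10.6 2.1 0.0
      vertex 6.0 6.0 17.0
    endloop
  endfacet
  facet normal 0.8932 -0.3206 0.3152
    outer loop
      vertex 10.6 2.1 0.0
      vertex 12.0 6.0 0.0
      vertex 6.0 6.0 17.0
    endloop
  endfacet
endsolid part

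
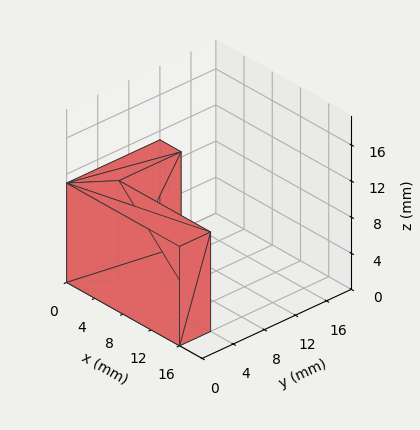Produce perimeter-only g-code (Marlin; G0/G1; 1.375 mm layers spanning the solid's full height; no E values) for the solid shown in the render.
Reading the render: the shape is an L-shaped prism: outer 16 × 12 mm, arm thicknesses ≈ 4 mm (horizontal) and 3 mm (vertical), extruded 11 mm in z (dimensions read to the nearest mm from the axis ticks). For the g-code, the solid's height is divided into equal slices at the stated Δz and each level perimeter traced with G1 moves after a G0 lift.

; perimeter-only toolpath
G21 ; units = mm
G90 ; absolute positioning
G28 ; home
; layer 1
G0 Z1.375
G0 X0.000 Y0.000
G1 X16.000 Y0.000
G1 X16.000 Y4.000
G1 X3.000 Y4.000
G1 X3.000 Y12.000
G1 X0.000 Y12.000
G1 X0.000 Y0.000
; layer 2
G0 Z2.750
G0 X0.000 Y0.000
G1 X16.000 Y0.000
G1 X16.000 Y4.000
G1 X3.000 Y4.000
G1 X3.000 Y12.000
G1 X0.000 Y12.000
G1 X0.000 Y0.000
; layer 3
G0 Z4.125
G0 X0.000 Y0.000
G1 X16.000 Y0.000
G1 X16.000 Y4.000
G1 X3.000 Y4.000
G1 X3.000 Y12.000
G1 X0.000 Y12.000
G1 X0.000 Y0.000
; layer 4
G0 Z5.500
G0 X0.000 Y0.000
G1 X16.000 Y0.000
G1 X16.000 Y4.000
G1 X3.000 Y4.000
G1 X3.000 Y12.000
G1 X0.000 Y12.000
G1 X0.000 Y0.000
; layer 5
G0 Z6.875
G0 X0.000 Y0.000
G1 X16.000 Y0.000
G1 X16.000 Y4.000
G1 X3.000 Y4.000
G1 X3.000 Y12.000
G1 X0.000 Y12.000
G1 X0.000 Y0.000
; layer 6
G0 Z8.250
G0 X0.000 Y0.000
G1 X16.000 Y0.000
G1 X16.000 Y4.000
G1 X3.000 Y4.000
G1 X3.000 Y12.000
G1 X0.000 Y12.000
G1 X0.000 Y0.000
; layer 7
G0 Z9.625
G0 X0.000 Y0.000
G1 X16.000 Y0.000
G1 X16.000 Y4.000
G1 X3.000 Y4.000
G1 X3.000 Y12.000
G1 X0.000 Y12.000
G1 X0.000 Y0.000
; layer 8
G0 Z11.000
G0 X0.000 Y0.000
G1 X16.000 Y0.000
G1 X16.000 Y4.000
G1 X3.000 Y4.000
G1 X3.000 Y12.000
G1 X0.000 Y12.000
G1 X0.000 Y0.000
M2 ; end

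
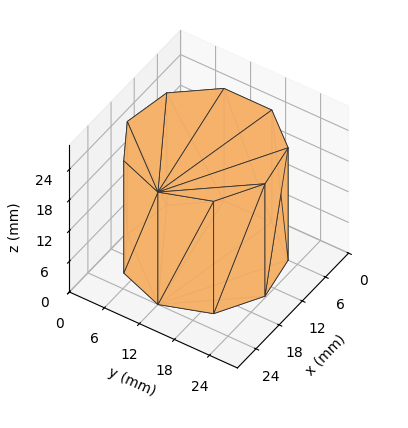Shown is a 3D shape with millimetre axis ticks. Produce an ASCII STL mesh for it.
Reading the render: the shape is a regular 9-sided prism (a cylinder approximated with 9 flat sides), circumscribed radius ≈ 12 mm, height ≈ 22 mm (dimensions read to the nearest mm from the axis ticks). For the STL, each face is triangulated and given an outward normal.

solid part
  facet normal 0.0000 0.0000 -1.0000
    outer loop
      vertex 14.1 23.8 0.0
      vertex 21.2 19.7 0.0
      vertex 24.0 12.0 0.0
    endloop
  endfacet
  facet normal 0.0000 0.0000 -1.0000
    outer loop
      vertex 6.0 22.4 0.0
      vertex 14.1 23.8 0.0
      vertex 24.0 12.0 0.0
    endloop
  endfacet
  facet normal 0.0000 0.0000 -1.0000
    outer loop
      vertex 0.7 16.1 0.0
      vertex 6.0 22.4 0.0
      vertex 24.0 12.0 0.0
    endloop
  endfacet
  facet normal 0.0000 0.0000 -1.0000
    outer loop
      vertex 0.7 7.9 0.0
      vertex 0.7 16.1 0.0
      vertex 24.0 12.0 0.0
    endloop
  endfacet
  facet normal 0.0000 0.0000 -1.0000
    outer loop
      vertex 6.0 1.6 0.0
      vertex 0.7 7.9 0.0
      vertex 24.0 12.0 0.0
    endloop
  endfacet
  facet normal 0.0000 0.0000 -1.0000
    outer loop
      vertex 14.1 0.2 0.0
      vertex 6.0 1.6 0.0
      vertex 24.0 12.0 0.0
    endloop
  endfacet
  facet normal 0.0000 0.0000 -1.0000
    outer loop
      vertex 21.2 4.3 0.0
      vertex 14.1 0.2 0.0
      vertex 24.0 12.0 0.0
    endloop
  endfacet
  facet normal 0.0000 0.0000 1.0000
    outer loop
      vertex 24.0 12.0 22.0
      vertex 21.2 19.7 22.0
      vertex 14.1 23.8 22.0
    endloop
  endfacet
  facet normal 0.0000 0.0000 1.0000
    outer loop
      vertex 24.0 12.0 22.0
      vertex 14.1 23.8 22.0
      vertex 6.0 22.4 22.0
    endloop
  endfacet
  facet normal 0.0000 0.0000 1.0000
    outer loop
      vertex 24.0 12.0 22.0
      vertex 6.0 22.4 22.0
      vertex 0.7 16.1 22.0
    endloop
  endfacet
  facet normal 0.0000 0.0000 1.0000
    outer loop
      vertex 24.0 12.0 22.0
      vertex 0.7 16.1 22.0
      vertex 0.7 7.9 22.0
    endloop
  endfacet
  facet normal 0.0000 0.0000 1.0000
    outer loop
      vertex 24.0 12.0 22.0
      vertex 0.7 7.9 22.0
      vertex 6.0 1.6 22.0
    endloop
  endfacet
  facet normal 0.0000 0.0000 1.0000
    outer loop
      vertex 24.0 12.0 22.0
      vertex 6.0 1.6 22.0
      vertex 14.1 0.2 22.0
    endloop
  endfacet
  facet normal 0.0000 0.0000 1.0000
    outer loop
      vertex 24.0 12.0 22.0
      vertex 14.1 0.2 22.0
      vertex 21.2 4.3 22.0
    endloop
  endfacet
  facet normal 0.9398 0.3417 0.0000
    outer loop
      vertex 24.0 12.0 0.0
      vertex 21.2 19.7 0.0
      vertex 21.2 19.7 22.0
    endloop
  endfacet
  facet normal 0.9398 0.3417 0.0000
    outer loop
      vertex 24.0 12.0 0.0
      vertex 21.2 19.7 22.0
      vertex 24.0 12.0 22.0
    endloop
  endfacet
  facet normal 0.5001 0.8660 0.0000
    outer loop
      vertex 21.2 19.7 0.0
      vertex 14.1 23.8 0.0
      vertex 14.1 23.8 22.0
    endloop
  endfacet
  facet normal 0.5001 0.8660 0.0000
    outer loop
      vertex 21.2 19.7 0.0
      vertex 14.1 23.8 22.0
      vertex 21.2 19.7 22.0
    endloop
  endfacet
  facet normal -0.1703 0.9854 0.0000
    outer loop
      vertex 14.1 23.8 0.0
      vertex 6.0 22.4 0.0
      vertex 6.0 22.4 22.0
    endloop
  endfacet
  facet normal -0.1703 0.9854 0.0000
    outer loop
      vertex 14.1 23.8 0.0
      vertex 6.0 22.4 22.0
      vertex 14.1 23.8 22.0
    endloop
  endfacet
  facet normal -0.7652 0.6438 0.0000
    outer loop
      vertex 6.0 22.4 0.0
      vertex 0.7 16.1 0.0
      vertex 0.7 16.1 22.0
    endloop
  endfacet
  facet normal -0.7652 0.6438 0.0000
    outer loop
      vertex 6.0 22.4 0.0
      vertex 0.7 16.1 22.0
      vertex 6.0 22.4 22.0
    endloop
  endfacet
  facet normal -1.0000 0.0000 0.0000
    outer loop
      vertex 0.7 16.1 0.0
      vertex 0.7 7.9 0.0
      vertex 0.7 7.9 22.0
    endloop
  endfacet
  facet normal -1.0000 0.0000 0.0000
    outer loop
      vertex 0.7 16.1 0.0
      vertex 0.7 7.9 22.0
      vertex 0.7 16.1 22.0
    endloop
  endfacet
  facet normal -0.7652 -0.6438 0.0000
    outer loop
      vertex 0.7 7.9 0.0
      vertex 6.0 1.6 0.0
      vertex 6.0 1.6 22.0
    endloop
  endfacet
  facet normal -0.7652 -0.6438 0.0000
    outer loop
      vertex 0.7 7.9 0.0
      vertex 6.0 1.6 22.0
      vertex 0.7 7.9 22.0
    endloop
  endfacet
  facet normal -0.1703 -0.9854 0.0000
    outer loop
      vertex 6.0 1.6 0.0
      vertex 14.1 0.2 0.0
      vertex 14.1 0.2 22.0
    endloop
  endfacet
  facet normal -0.1703 -0.9854 0.0000
    outer loop
      vertex 6.0 1.6 0.0
      vertex 14.1 0.2 22.0
      vertex 6.0 1.6 22.0
    endloop
  endfacet
  facet normal 0.5001 -0.8660 0.0000
    outer loop
      vertex 14.1 0.2 0.0
      vertex 21.2 4.3 0.0
      vertex 21.2 4.3 22.0
    endloop
  endfacet
  facet normal 0.5001 -0.8660 0.0000
    outer loop
      vertex 14.1 0.2 0.0
      vertex 21.2 4.3 22.0
      vertex 14.1 0.2 22.0
    endloop
  endfacet
  facet normal 0.9398 -0.3417 0.0000
    outer loop
      vertex 21.2 4.3 0.0
      vertex 24.0 12.0 0.0
      vertex 24.0 12.0 22.0
    endloop
  endfacet
  facet normal 0.9398 -0.3417 0.0000
    outer loop
      vertex 21.2 4.3 0.0
      vertex 24.0 12.0 22.0
      vertex 21.2 4.3 22.0
    endloop
  endfacet
endsolid part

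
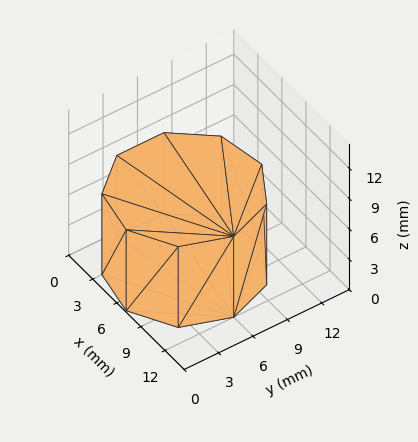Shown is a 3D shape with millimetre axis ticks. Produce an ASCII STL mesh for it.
Reading the render: the shape is a regular 9-sided prism (a cylinder approximated with 9 flat sides), circumscribed radius ≈ 6 mm, height ≈ 8 mm (dimensions read to the nearest mm from the axis ticks). For the STL, each face is triangulated and given an outward normal.

solid part
  facet normal 0.0000 0.0000 -1.0000
    outer loop
      vertex 7.042 11.909 0.000
      vertex 10.596 9.857 0.000
      vertex 12.000 6.000 0.000
    endloop
  endfacet
  facet normal 0.0000 0.0000 -1.0000
    outer loop
      vertex 3.000 11.196 0.000
      vertex 7.042 11.909 0.000
      vertex 12.000 6.000 0.000
    endloop
  endfacet
  facet normal 0.0000 0.0000 -1.0000
    outer loop
      vertex 0.362 8.052 0.000
      vertex 3.000 11.196 0.000
      vertex 12.000 6.000 0.000
    endloop
  endfacet
  facet normal 0.0000 0.0000 -1.0000
    outer loop
      vertex 0.362 3.948 0.000
      vertex 0.362 8.052 0.000
      vertex 12.000 6.000 0.000
    endloop
  endfacet
  facet normal 0.0000 0.0000 -1.0000
    outer loop
      vertex 3.000 0.804 0.000
      vertex 0.362 3.948 0.000
      vertex 12.000 6.000 0.000
    endloop
  endfacet
  facet normal 0.0000 0.0000 -1.0000
    outer loop
      vertex 7.042 0.091 0.000
      vertex 3.000 0.804 0.000
      vertex 12.000 6.000 0.000
    endloop
  endfacet
  facet normal 0.0000 0.0000 -1.0000
    outer loop
      vertex 10.596 2.143 0.000
      vertex 7.042 0.091 0.000
      vertex 12.000 6.000 0.000
    endloop
  endfacet
  facet normal 0.0000 0.0000 1.0000
    outer loop
      vertex 12.000 6.000 8.000
      vertex 10.596 9.857 8.000
      vertex 7.042 11.909 8.000
    endloop
  endfacet
  facet normal 0.0000 0.0000 1.0000
    outer loop
      vertex 12.000 6.000 8.000
      vertex 7.042 11.909 8.000
      vertex 3.000 11.196 8.000
    endloop
  endfacet
  facet normal 0.0000 0.0000 1.0000
    outer loop
      vertex 12.000 6.000 8.000
      vertex 3.000 11.196 8.000
      vertex 0.362 8.052 8.000
    endloop
  endfacet
  facet normal 0.0000 0.0000 1.0000
    outer loop
      vertex 12.000 6.000 8.000
      vertex 0.362 8.052 8.000
      vertex 0.362 3.948 8.000
    endloop
  endfacet
  facet normal 0.0000 0.0000 1.0000
    outer loop
      vertex 12.000 6.000 8.000
      vertex 0.362 3.948 8.000
      vertex 3.000 0.804 8.000
    endloop
  endfacet
  facet normal 0.0000 0.0000 1.0000
    outer loop
      vertex 12.000 6.000 8.000
      vertex 3.000 0.804 8.000
      vertex 7.042 0.091 8.000
    endloop
  endfacet
  facet normal 0.0000 0.0000 1.0000
    outer loop
      vertex 12.000 6.000 8.000
      vertex 7.042 0.091 8.000
      vertex 10.596 2.143 8.000
    endloop
  endfacet
  facet normal 0.9397 0.3421 0.0000
    outer loop
      vertex 12.000 6.000 0.000
      vertex 10.596 9.857 0.000
      vertex 10.596 9.857 8.000
    endloop
  endfacet
  facet normal 0.9397 0.3421 0.0000
    outer loop
      vertex 12.000 6.000 0.000
      vertex 10.596 9.857 8.000
      vertex 12.000 6.000 8.000
    endloop
  endfacet
  facet normal 0.5000 0.8660 0.0000
    outer loop
      vertex 10.596 9.857 0.000
      vertex 7.042 11.909 0.000
      vertex 7.042 11.909 8.000
    endloop
  endfacet
  facet normal 0.5000 0.8660 0.0000
    outer loop
      vertex 10.596 9.857 0.000
      vertex 7.042 11.909 8.000
      vertex 10.596 9.857 8.000
    endloop
  endfacet
  facet normal -0.1737 0.9848 0.0000
    outer loop
      vertex 7.042 11.909 0.000
      vertex 3.000 11.196 0.000
      vertex 3.000 11.196 8.000
    endloop
  endfacet
  facet normal -0.1737 0.9848 0.0000
    outer loop
      vertex 7.042 11.909 0.000
      vertex 3.000 11.196 8.000
      vertex 7.042 11.909 8.000
    endloop
  endfacet
  facet normal -0.7661 0.6428 0.0000
    outer loop
      vertex 3.000 11.196 0.000
      vertex 0.362 8.052 0.000
      vertex 0.362 8.052 8.000
    endloop
  endfacet
  facet normal -0.7661 0.6428 0.0000
    outer loop
      vertex 3.000 11.196 0.000
      vertex 0.362 8.052 8.000
      vertex 3.000 11.196 8.000
    endloop
  endfacet
  facet normal -1.0000 0.0000 0.0000
    outer loop
      vertex 0.362 8.052 0.000
      vertex 0.362 3.948 0.000
      vertex 0.362 3.948 8.000
    endloop
  endfacet
  facet normal -1.0000 0.0000 0.0000
    outer loop
      vertex 0.362 8.052 0.000
      vertex 0.362 3.948 8.000
      vertex 0.362 8.052 8.000
    endloop
  endfacet
  facet normal -0.7661 -0.6428 0.0000
    outer loop
      vertex 0.362 3.948 0.000
      vertex 3.000 0.804 0.000
      vertex 3.000 0.804 8.000
    endloop
  endfacet
  facet normal -0.7661 -0.6428 0.0000
    outer loop
      vertex 0.362 3.948 0.000
      vertex 3.000 0.804 8.000
      vertex 0.362 3.948 8.000
    endloop
  endfacet
  facet normal -0.1737 -0.9848 0.0000
    outer loop
      vertex 3.000 0.804 0.000
      vertex 7.042 0.091 0.000
      vertex 7.042 0.091 8.000
    endloop
  endfacet
  facet normal -0.1737 -0.9848 0.0000
    outer loop
      vertex 3.000 0.804 0.000
      vertex 7.042 0.091 8.000
      vertex 3.000 0.804 8.000
    endloop
  endfacet
  facet normal 0.5000 -0.8660 0.0000
    outer loop
      vertex 7.042 0.091 0.000
      vertex 10.596 2.143 0.000
      vertex 10.596 2.143 8.000
    endloop
  endfacet
  facet normal 0.5000 -0.8660 0.0000
    outer loop
      vertex 7.042 0.091 0.000
      vertex 10.596 2.143 8.000
      vertex 7.042 0.091 8.000
    endloop
  endfacet
  facet normal 0.9397 -0.3421 0.0000
    outer loop
      vertex 10.596 2.143 0.000
      vertex 12.000 6.000 0.000
      vertex 12.000 6.000 8.000
    endloop
  endfacet
  facet normal 0.9397 -0.3421 0.0000
    outer loop
      vertex 10.596 2.143 0.000
      vertex 12.000 6.000 8.000
      vertex 10.596 2.143 8.000
    endloop
  endfacet
endsolid part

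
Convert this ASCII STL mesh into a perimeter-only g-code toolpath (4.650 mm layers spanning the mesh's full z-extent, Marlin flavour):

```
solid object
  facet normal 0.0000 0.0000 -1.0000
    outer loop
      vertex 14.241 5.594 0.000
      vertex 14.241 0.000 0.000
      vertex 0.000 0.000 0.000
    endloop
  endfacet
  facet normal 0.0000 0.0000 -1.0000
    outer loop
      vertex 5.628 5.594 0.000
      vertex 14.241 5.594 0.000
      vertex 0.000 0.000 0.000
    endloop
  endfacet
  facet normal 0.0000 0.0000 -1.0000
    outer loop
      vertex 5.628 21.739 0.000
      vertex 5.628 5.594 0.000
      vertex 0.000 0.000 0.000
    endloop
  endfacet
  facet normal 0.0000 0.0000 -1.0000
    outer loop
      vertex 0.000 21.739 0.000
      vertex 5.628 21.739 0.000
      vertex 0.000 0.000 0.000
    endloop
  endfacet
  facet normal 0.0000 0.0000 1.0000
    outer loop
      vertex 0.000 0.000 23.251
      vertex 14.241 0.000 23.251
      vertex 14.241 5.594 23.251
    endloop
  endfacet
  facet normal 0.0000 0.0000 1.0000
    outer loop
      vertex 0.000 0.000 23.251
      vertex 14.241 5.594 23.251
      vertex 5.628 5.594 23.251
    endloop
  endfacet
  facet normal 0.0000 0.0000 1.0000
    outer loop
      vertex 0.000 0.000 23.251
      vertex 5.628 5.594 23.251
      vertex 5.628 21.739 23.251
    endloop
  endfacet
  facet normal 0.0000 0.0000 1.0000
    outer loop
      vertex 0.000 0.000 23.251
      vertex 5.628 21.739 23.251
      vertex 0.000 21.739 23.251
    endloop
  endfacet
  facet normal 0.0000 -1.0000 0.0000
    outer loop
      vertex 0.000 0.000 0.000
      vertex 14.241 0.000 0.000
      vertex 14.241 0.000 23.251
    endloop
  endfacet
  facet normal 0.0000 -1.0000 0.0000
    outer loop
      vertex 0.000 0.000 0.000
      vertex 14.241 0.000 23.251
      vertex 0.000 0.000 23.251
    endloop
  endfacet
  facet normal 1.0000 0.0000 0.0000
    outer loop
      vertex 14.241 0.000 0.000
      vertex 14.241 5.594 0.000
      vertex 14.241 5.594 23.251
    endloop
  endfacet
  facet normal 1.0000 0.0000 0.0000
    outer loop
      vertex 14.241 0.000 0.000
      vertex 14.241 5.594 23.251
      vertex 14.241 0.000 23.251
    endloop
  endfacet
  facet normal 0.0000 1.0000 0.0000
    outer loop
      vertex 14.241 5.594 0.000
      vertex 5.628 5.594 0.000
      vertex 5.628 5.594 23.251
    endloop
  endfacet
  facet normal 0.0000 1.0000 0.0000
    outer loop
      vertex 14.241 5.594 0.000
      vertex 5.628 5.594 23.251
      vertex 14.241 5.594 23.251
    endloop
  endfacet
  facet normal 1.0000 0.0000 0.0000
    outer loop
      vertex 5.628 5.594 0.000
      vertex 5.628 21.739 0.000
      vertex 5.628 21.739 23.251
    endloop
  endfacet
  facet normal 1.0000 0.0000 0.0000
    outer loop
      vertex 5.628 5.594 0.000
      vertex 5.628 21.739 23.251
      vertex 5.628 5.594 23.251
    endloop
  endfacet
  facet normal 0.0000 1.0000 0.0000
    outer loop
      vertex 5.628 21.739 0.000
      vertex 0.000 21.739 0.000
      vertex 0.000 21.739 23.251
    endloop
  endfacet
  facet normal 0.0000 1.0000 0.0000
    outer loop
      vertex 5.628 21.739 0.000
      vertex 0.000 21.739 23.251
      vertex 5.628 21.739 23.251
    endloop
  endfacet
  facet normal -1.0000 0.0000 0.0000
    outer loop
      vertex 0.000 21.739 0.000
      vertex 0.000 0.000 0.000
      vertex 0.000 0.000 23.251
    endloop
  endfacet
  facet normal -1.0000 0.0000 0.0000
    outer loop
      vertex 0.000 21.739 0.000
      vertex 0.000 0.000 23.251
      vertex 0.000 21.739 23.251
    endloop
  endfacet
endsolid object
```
; perimeter-only toolpath
G21 ; units = mm
G90 ; absolute positioning
G28 ; home
; layer 1
G0 Z4.650
G0 X0.000 Y0.000
G1 X14.241 Y0.000
G1 X14.241 Y5.594
G1 X5.628 Y5.594
G1 X5.628 Y21.739
G1 X0.000 Y21.739
G1 X0.000 Y0.000
; layer 2
G0 Z9.300
G0 X0.000 Y0.000
G1 X14.241 Y0.000
G1 X14.241 Y5.594
G1 X5.628 Y5.594
G1 X5.628 Y21.739
G1 X0.000 Y21.739
G1 X0.000 Y0.000
; layer 3
G0 Z13.951
G0 X0.000 Y0.000
G1 X14.241 Y0.000
G1 X14.241 Y5.594
G1 X5.628 Y5.594
G1 X5.628 Y21.739
G1 X0.000 Y21.739
G1 X0.000 Y0.000
; layer 4
G0 Z18.601
G0 X0.000 Y0.000
G1 X14.241 Y0.000
G1 X14.241 Y5.594
G1 X5.628 Y5.594
G1 X5.628 Y21.739
G1 X0.000 Y21.739
G1 X0.000 Y0.000
; layer 5
G0 Z23.251
G0 X0.000 Y0.000
G1 X14.241 Y0.000
G1 X14.241 Y5.594
G1 X5.628 Y5.594
G1 X5.628 Y21.739
G1 X0.000 Y21.739
G1 X0.000 Y0.000
M2 ; end

The solid is an L-shaped prism: outer 14.2 × 21.7 mm, arm thicknesses ≈ 5.59 mm (horizontal) and 5.63 mm (vertical), extruded 23.3 mm in z. Slicing at Δz = 4.650 mm — 5 equal slices spanning the solid's height, so layer i sits at z = i·h/5 — gives 5 non-empty perimeters. Each is a 6-segment closed polygon; G0 lifts to the layer z and rapids to the start vertex, then G1 traces the edges.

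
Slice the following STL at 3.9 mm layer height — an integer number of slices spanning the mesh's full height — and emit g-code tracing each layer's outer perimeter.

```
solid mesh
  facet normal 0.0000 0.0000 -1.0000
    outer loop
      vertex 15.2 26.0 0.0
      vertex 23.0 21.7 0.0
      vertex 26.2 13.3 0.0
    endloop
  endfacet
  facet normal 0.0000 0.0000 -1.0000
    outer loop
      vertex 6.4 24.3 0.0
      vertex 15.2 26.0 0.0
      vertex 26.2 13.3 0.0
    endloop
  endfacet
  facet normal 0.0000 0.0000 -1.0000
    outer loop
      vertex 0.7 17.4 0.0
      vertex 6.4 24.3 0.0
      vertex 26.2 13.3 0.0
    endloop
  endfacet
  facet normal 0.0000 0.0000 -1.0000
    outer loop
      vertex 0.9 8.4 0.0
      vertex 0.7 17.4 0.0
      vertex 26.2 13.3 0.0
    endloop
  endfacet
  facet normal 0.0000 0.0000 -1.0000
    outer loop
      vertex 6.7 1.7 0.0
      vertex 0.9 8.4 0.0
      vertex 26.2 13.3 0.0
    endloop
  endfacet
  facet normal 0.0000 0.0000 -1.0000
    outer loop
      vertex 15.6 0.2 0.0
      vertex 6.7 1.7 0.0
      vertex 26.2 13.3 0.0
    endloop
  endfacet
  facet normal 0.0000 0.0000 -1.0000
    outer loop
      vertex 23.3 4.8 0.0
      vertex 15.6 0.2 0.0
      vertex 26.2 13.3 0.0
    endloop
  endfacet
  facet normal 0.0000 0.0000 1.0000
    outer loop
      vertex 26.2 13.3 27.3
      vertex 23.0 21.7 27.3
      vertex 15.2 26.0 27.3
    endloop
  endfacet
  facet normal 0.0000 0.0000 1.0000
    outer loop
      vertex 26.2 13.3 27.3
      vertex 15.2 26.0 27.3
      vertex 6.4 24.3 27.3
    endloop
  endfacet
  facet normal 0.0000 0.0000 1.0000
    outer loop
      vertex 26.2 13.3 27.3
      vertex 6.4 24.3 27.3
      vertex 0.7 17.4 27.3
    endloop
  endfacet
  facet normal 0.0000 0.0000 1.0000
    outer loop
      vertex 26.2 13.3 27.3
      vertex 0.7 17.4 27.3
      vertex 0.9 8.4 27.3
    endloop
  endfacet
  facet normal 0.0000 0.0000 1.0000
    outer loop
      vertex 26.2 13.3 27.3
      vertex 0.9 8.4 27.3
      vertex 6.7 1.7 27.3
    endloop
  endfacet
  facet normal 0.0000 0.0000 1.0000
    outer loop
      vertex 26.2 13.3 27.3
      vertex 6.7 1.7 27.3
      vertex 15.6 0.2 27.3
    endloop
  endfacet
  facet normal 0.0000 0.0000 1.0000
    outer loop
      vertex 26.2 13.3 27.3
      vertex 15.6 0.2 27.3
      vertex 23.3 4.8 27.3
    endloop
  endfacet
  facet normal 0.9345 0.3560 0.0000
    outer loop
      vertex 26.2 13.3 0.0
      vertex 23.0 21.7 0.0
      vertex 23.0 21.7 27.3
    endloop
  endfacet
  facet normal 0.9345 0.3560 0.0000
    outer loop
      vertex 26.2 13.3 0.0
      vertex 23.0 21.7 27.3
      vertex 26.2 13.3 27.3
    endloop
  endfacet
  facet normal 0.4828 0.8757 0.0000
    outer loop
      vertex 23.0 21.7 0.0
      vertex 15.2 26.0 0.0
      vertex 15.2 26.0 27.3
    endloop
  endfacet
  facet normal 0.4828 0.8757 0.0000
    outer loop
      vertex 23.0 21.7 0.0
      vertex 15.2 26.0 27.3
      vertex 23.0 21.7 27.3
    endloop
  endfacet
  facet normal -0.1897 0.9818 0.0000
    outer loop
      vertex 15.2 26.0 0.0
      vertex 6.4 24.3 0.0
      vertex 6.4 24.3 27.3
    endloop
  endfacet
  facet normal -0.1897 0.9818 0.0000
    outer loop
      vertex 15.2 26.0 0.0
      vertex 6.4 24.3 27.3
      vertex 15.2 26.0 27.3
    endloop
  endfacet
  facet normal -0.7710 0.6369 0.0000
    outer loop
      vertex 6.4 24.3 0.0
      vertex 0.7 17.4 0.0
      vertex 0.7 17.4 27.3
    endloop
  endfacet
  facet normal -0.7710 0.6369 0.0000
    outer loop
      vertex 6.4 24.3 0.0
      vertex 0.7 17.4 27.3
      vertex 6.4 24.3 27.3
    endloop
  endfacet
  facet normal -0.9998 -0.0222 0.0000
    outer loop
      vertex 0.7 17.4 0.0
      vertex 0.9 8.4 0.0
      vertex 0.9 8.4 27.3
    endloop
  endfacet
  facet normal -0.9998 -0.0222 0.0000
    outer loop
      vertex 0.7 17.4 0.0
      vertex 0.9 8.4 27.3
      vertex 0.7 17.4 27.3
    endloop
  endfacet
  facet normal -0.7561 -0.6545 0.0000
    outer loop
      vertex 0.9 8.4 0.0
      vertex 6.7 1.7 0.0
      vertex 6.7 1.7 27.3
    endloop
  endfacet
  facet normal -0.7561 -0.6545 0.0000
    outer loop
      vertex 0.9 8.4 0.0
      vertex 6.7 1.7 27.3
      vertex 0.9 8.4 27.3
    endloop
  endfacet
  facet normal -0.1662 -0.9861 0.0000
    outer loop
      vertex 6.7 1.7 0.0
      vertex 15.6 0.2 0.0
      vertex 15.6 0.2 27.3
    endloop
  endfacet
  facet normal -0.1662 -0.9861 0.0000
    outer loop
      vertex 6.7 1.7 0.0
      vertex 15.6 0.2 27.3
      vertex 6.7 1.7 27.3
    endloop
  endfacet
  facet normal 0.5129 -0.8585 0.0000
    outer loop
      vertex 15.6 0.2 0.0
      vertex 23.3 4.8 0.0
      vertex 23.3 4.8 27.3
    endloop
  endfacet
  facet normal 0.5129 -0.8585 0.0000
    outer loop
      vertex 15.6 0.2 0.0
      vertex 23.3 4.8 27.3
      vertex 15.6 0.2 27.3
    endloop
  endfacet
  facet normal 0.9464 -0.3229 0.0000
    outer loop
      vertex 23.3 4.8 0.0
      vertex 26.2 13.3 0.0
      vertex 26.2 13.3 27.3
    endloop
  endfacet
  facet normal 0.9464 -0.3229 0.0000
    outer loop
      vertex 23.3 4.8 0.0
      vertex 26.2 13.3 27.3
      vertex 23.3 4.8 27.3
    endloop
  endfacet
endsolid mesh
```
; perimeter-only toolpath
G21 ; units = mm
G90 ; absolute positioning
G28 ; home
; layer 1
G0 Z3.9
G0 X26.2 Y13.3
G1 X23.0 Y21.7
G1 X15.2 Y26.0
G1 X6.4 Y24.3
G1 X0.7 Y17.4
G1 X0.9 Y8.4
G1 X6.7 Y1.7
G1 X15.6 Y0.2
G1 X23.3 Y4.8
G1 X26.2 Y13.3
; layer 2
G0 Z7.8
G0 X26.2 Y13.3
G1 X23.0 Y21.7
G1 X15.2 Y26.0
G1 X6.4 Y24.3
G1 X0.7 Y17.4
G1 X0.9 Y8.4
G1 X6.7 Y1.7
G1 X15.6 Y0.2
G1 X23.3 Y4.8
G1 X26.2 Y13.3
; layer 3
G0 Z11.7
G0 X26.2 Y13.3
G1 X23.0 Y21.7
G1 X15.2 Y26.0
G1 X6.4 Y24.3
G1 X0.7 Y17.4
G1 X0.9 Y8.4
G1 X6.7 Y1.7
G1 X15.6 Y0.2
G1 X23.3 Y4.8
G1 X26.2 Y13.3
; layer 4
G0 Z15.6
G0 X26.2 Y13.3
G1 X23.0 Y21.7
G1 X15.2 Y26.0
G1 X6.4 Y24.3
G1 X0.7 Y17.4
G1 X0.9 Y8.4
G1 X6.7 Y1.7
G1 X15.6 Y0.2
G1 X23.3 Y4.8
G1 X26.2 Y13.3
; layer 5
G0 Z19.5
G0 X26.2 Y13.3
G1 X23.0 Y21.7
G1 X15.2 Y26.0
G1 X6.4 Y24.3
G1 X0.7 Y17.4
G1 X0.9 Y8.4
G1 X6.7 Y1.7
G1 X15.6 Y0.2
G1 X23.3 Y4.8
G1 X26.2 Y13.3
; layer 6
G0 Z23.4
G0 X26.2 Y13.3
G1 X23.0 Y21.7
G1 X15.2 Y26.0
G1 X6.4 Y24.3
G1 X0.7 Y17.4
G1 X0.9 Y8.4
G1 X6.7 Y1.7
G1 X15.6 Y0.2
G1 X23.3 Y4.8
G1 X26.2 Y13.3
; layer 7
G0 Z27.3
G0 X26.2 Y13.3
G1 X23.0 Y21.7
G1 X15.2 Y26.0
G1 X6.4 Y24.3
G1 X0.7 Y17.4
G1 X0.9 Y8.4
G1 X6.7 Y1.7
G1 X15.6 Y0.2
G1 X23.3 Y4.8
G1 X26.2 Y13.3
M2 ; end

The solid is a regular 9-sided prism (a cylinder approximated with 9 flat sides), circumscribed radius ≈ 13.1 mm, height ≈ 27.3 mm. Slicing at Δz = 3.9 mm — 7 equal slices spanning the solid's height, so layer i sits at z = i·h/7 — gives 7 non-empty perimeters. Each is a 9-segment closed polygon; G0 lifts to the layer z and rapids to the start vertex, then G1 traces the edges.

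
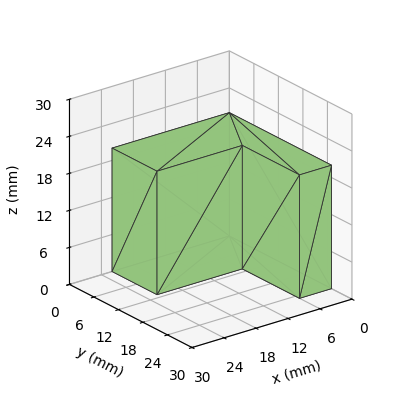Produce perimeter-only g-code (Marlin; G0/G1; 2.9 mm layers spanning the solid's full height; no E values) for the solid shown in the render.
Reading the render: the shape is an L-shaped prism: outer 22 × 25 mm, arm thicknesses ≈ 11 mm (horizontal) and 6 mm (vertical), extruded 20 mm in z (dimensions read to the nearest mm from the axis ticks). For the g-code, the solid's height is divided into equal slices at the stated Δz and each level perimeter traced with G1 moves after a G0 lift.

; perimeter-only toolpath
G21 ; units = mm
G90 ; absolute positioning
G28 ; home
; layer 1
G0 Z2.9
G0 X0.0 Y0.0
G1 X22.0 Y0.0
G1 X22.0 Y11.0
G1 X6.0 Y11.0
G1 X6.0 Y25.0
G1 X0.0 Y25.0
G1 X0.0 Y0.0
; layer 2
G0 Z5.7
G0 X0.0 Y0.0
G1 X22.0 Y0.0
G1 X22.0 Y11.0
G1 X6.0 Y11.0
G1 X6.0 Y25.0
G1 X0.0 Y25.0
G1 X0.0 Y0.0
; layer 3
G0 Z8.6
G0 X0.0 Y0.0
G1 X22.0 Y0.0
G1 X22.0 Y11.0
G1 X6.0 Y11.0
G1 X6.0 Y25.0
G1 X0.0 Y25.0
G1 X0.0 Y0.0
; layer 4
G0 Z11.4
G0 X0.0 Y0.0
G1 X22.0 Y0.0
G1 X22.0 Y11.0
G1 X6.0 Y11.0
G1 X6.0 Y25.0
G1 X0.0 Y25.0
G1 X0.0 Y0.0
; layer 5
G0 Z14.3
G0 X0.0 Y0.0
G1 X22.0 Y0.0
G1 X22.0 Y11.0
G1 X6.0 Y11.0
G1 X6.0 Y25.0
G1 X0.0 Y25.0
G1 X0.0 Y0.0
; layer 6
G0 Z17.1
G0 X0.0 Y0.0
G1 X22.0 Y0.0
G1 X22.0 Y11.0
G1 X6.0 Y11.0
G1 X6.0 Y25.0
G1 X0.0 Y25.0
G1 X0.0 Y0.0
; layer 7
G0 Z20.0
G0 X0.0 Y0.0
G1 X22.0 Y0.0
G1 X22.0 Y11.0
G1 X6.0 Y11.0
G1 X6.0 Y25.0
G1 X0.0 Y25.0
G1 X0.0 Y0.0
M2 ; end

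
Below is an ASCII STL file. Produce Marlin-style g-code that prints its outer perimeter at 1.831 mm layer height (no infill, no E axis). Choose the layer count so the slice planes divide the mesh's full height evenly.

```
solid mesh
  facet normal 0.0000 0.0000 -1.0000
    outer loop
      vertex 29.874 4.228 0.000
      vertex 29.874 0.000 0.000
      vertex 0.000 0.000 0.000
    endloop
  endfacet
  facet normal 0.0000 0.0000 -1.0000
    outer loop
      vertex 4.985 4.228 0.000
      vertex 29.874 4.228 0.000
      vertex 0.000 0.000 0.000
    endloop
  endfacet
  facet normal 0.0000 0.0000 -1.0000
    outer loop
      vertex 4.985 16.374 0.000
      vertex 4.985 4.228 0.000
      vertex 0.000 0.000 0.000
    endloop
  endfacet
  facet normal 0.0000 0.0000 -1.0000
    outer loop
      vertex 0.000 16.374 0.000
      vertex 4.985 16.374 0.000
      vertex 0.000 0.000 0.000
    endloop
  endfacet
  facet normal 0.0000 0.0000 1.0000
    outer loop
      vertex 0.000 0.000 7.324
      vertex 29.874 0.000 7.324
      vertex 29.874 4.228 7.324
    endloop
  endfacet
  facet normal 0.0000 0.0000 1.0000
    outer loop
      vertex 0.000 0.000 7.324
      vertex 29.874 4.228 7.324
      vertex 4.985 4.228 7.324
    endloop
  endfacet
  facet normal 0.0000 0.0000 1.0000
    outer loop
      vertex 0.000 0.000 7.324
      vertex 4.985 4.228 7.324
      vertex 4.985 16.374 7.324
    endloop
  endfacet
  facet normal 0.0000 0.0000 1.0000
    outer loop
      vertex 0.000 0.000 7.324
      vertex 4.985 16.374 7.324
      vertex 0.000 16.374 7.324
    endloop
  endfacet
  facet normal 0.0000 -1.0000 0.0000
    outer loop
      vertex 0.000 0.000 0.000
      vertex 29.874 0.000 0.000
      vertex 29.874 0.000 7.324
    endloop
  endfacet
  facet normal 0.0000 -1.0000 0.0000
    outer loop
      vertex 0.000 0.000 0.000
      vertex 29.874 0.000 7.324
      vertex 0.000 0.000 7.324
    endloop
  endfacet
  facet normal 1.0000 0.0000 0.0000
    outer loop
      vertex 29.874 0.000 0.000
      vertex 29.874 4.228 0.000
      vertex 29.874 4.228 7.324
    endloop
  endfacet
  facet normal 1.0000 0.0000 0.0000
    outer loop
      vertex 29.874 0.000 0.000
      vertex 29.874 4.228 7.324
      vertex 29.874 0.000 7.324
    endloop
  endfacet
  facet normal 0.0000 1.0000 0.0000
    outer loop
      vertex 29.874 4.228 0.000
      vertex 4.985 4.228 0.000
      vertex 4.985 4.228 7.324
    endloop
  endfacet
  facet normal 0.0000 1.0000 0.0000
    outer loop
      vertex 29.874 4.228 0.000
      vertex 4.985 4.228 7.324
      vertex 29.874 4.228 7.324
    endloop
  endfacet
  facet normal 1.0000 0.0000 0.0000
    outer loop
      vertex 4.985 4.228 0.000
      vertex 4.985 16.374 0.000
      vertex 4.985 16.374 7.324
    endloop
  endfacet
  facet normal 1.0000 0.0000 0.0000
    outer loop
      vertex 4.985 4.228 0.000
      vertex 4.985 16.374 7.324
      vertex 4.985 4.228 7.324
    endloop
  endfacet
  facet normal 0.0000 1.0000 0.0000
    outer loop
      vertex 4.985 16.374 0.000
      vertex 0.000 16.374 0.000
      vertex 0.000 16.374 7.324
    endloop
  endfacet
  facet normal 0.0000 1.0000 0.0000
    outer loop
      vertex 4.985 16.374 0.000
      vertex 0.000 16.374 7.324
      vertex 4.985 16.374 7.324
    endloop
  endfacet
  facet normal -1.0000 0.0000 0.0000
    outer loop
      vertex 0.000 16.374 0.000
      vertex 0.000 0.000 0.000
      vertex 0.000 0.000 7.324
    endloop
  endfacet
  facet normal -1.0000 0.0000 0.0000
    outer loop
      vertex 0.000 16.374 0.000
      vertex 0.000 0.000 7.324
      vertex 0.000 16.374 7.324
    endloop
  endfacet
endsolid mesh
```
; perimeter-only toolpath
G21 ; units = mm
G90 ; absolute positioning
G28 ; home
; layer 1
G0 Z1.831
G0 X0.000 Y0.000
G1 X29.874 Y0.000
G1 X29.874 Y4.228
G1 X4.985 Y4.228
G1 X4.985 Y16.374
G1 X0.000 Y16.374
G1 X0.000 Y0.000
; layer 2
G0 Z3.662
G0 X0.000 Y0.000
G1 X29.874 Y0.000
G1 X29.874 Y4.228
G1 X4.985 Y4.228
G1 X4.985 Y16.374
G1 X0.000 Y16.374
G1 X0.000 Y0.000
; layer 3
G0 Z5.493
G0 X0.000 Y0.000
G1 X29.874 Y0.000
G1 X29.874 Y4.228
G1 X4.985 Y4.228
G1 X4.985 Y16.374
G1 X0.000 Y16.374
G1 X0.000 Y0.000
; layer 4
G0 Z7.324
G0 X0.000 Y0.000
G1 X29.874 Y0.000
G1 X29.874 Y4.228
G1 X4.985 Y4.228
G1 X4.985 Y16.374
G1 X0.000 Y16.374
G1 X0.000 Y0.000
M2 ; end

The solid is an L-shaped prism: outer 29.9 × 16.4 mm, arm thicknesses ≈ 4.23 mm (horizontal) and 4.99 mm (vertical), extruded 7.32 mm in z. Slicing at Δz = 1.831 mm — 4 equal slices spanning the solid's height, so layer i sits at z = i·h/4 — gives 4 non-empty perimeters. Each is a 6-segment closed polygon; G0 lifts to the layer z and rapids to the start vertex, then G1 traces the edges.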